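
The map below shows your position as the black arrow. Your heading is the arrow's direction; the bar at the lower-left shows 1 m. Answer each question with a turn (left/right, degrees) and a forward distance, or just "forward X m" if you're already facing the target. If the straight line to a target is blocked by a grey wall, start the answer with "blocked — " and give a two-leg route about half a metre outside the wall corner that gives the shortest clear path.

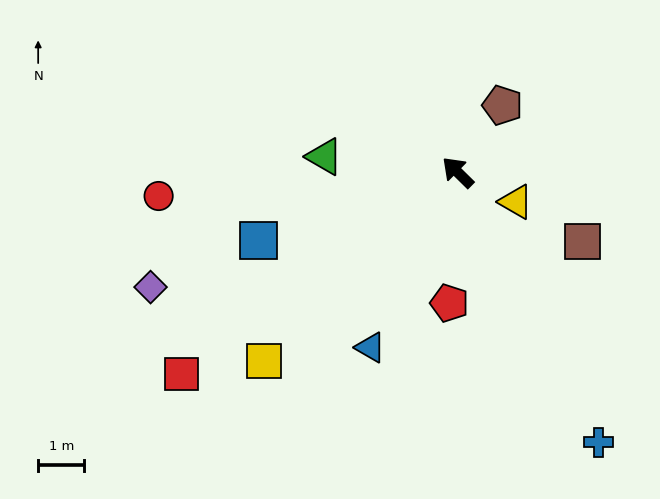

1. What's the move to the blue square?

turn left 63°, forward 4.6 m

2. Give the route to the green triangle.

turn left 38°, forward 2.9 m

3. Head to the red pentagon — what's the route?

turn left 131°, forward 2.8 m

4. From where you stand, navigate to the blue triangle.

turn left 108°, forward 4.2 m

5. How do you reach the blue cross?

turn left 162°, forward 6.6 m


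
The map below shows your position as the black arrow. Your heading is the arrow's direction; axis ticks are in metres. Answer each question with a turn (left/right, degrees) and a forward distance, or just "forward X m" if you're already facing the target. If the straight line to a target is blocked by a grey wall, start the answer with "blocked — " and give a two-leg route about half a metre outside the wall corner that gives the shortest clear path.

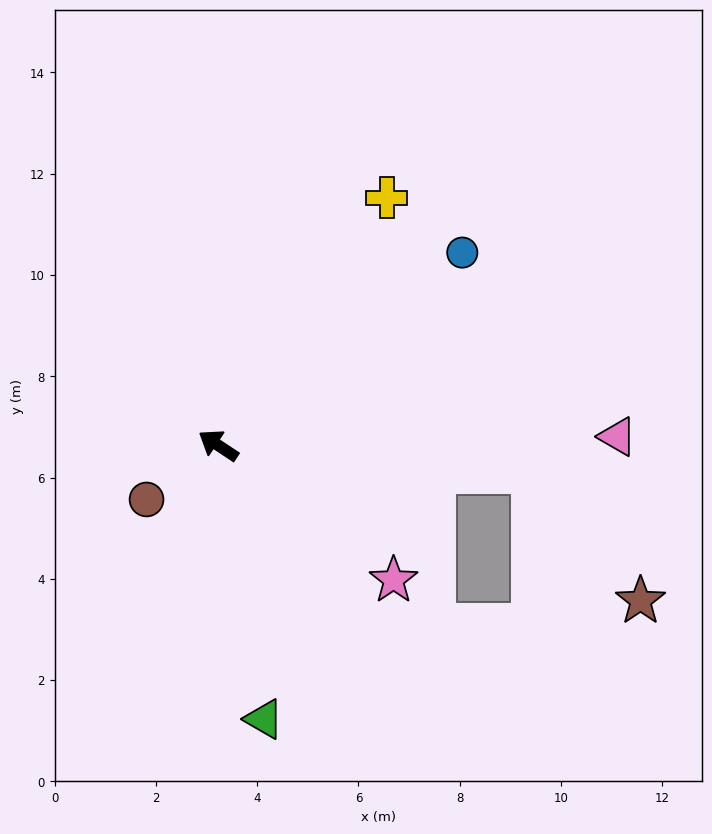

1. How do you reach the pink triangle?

turn right 145°, forward 7.9 m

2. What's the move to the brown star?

blocked — turn right 151°, forward 6.2 m, then turn right 46°, forward 3.3 m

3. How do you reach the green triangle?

turn left 133°, forward 5.5 m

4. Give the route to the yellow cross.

turn right 91°, forward 5.9 m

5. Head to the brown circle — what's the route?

turn left 71°, forward 1.8 m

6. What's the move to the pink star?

turn left 176°, forward 4.4 m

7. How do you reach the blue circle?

turn right 108°, forward 6.1 m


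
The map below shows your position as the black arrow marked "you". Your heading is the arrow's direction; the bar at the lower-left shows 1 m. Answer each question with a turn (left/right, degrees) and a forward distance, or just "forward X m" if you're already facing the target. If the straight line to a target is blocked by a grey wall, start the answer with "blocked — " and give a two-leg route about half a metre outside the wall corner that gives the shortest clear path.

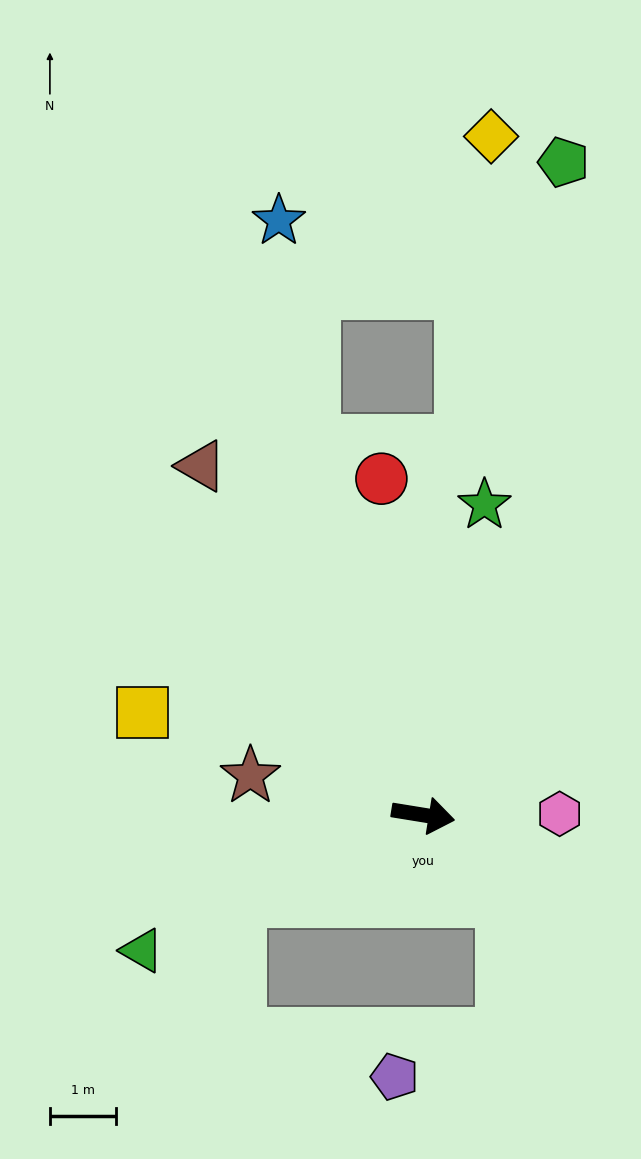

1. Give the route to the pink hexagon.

turn left 10°, forward 2.1 m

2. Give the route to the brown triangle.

turn left 132°, forward 6.2 m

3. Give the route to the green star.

turn left 88°, forward 4.8 m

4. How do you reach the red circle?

turn left 106°, forward 5.1 m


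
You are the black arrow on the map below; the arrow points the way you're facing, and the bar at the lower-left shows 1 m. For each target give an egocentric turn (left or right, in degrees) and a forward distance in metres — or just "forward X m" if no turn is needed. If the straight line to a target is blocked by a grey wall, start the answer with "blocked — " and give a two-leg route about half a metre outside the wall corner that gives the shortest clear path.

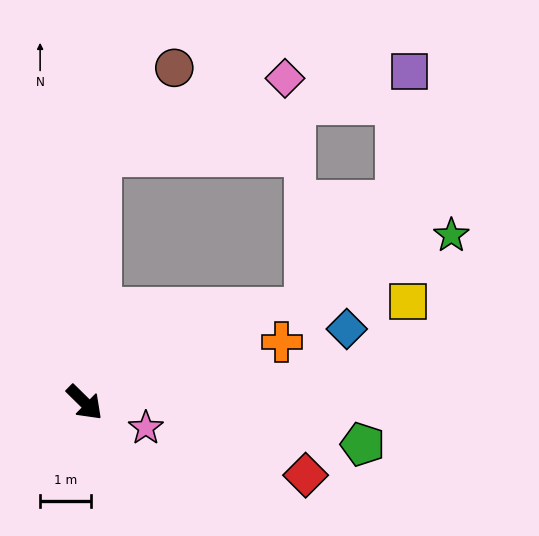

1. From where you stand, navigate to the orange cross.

turn left 62°, forward 4.0 m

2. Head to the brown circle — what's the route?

blocked — turn left 131°, forward 4.9 m, then turn right 37°, forward 2.3 m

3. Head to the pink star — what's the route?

turn left 22°, forward 1.3 m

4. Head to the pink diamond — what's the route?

blocked — turn left 131°, forward 4.9 m, then turn right 64°, forward 3.9 m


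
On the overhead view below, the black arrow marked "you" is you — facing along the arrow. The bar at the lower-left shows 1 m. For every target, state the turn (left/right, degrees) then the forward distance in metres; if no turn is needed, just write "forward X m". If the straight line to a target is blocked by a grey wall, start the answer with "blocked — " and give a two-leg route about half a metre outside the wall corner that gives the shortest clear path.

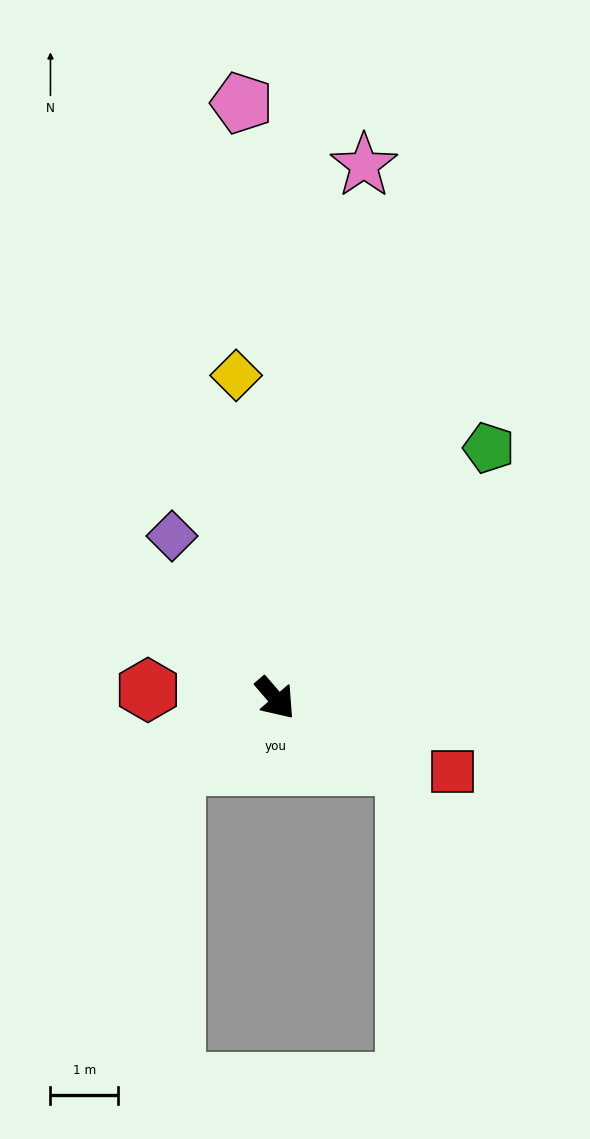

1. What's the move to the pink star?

turn left 130°, forward 7.9 m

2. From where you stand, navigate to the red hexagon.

turn right 134°, forward 1.9 m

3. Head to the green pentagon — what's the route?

turn left 99°, forward 4.8 m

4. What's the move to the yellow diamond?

turn left 146°, forward 4.8 m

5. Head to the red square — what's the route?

turn left 27°, forward 2.8 m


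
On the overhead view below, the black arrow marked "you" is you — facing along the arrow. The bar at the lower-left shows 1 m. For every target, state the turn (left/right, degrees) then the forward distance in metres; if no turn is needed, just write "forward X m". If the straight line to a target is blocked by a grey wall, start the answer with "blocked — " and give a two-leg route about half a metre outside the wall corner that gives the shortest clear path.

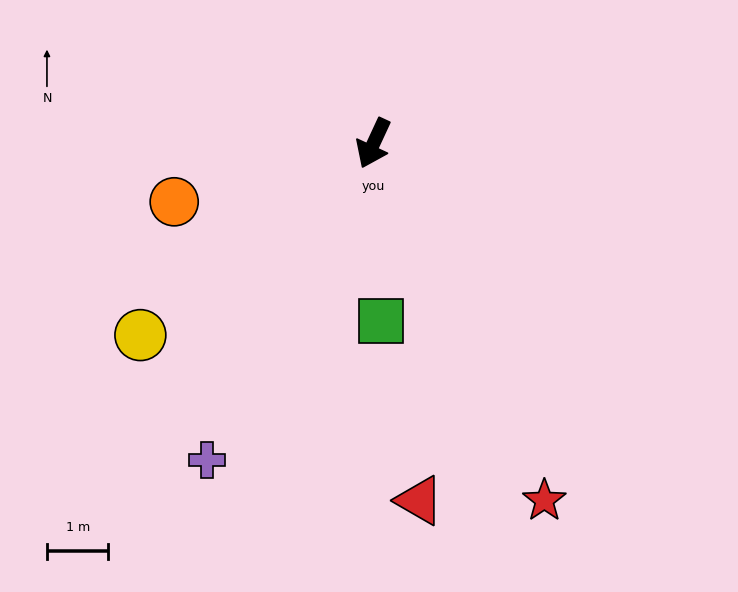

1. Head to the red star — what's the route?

turn left 50°, forward 6.4 m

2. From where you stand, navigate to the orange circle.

turn right 49°, forward 3.4 m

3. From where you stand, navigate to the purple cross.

turn right 3°, forward 5.8 m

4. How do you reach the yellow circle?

turn right 26°, forward 4.9 m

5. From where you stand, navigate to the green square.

turn left 27°, forward 2.9 m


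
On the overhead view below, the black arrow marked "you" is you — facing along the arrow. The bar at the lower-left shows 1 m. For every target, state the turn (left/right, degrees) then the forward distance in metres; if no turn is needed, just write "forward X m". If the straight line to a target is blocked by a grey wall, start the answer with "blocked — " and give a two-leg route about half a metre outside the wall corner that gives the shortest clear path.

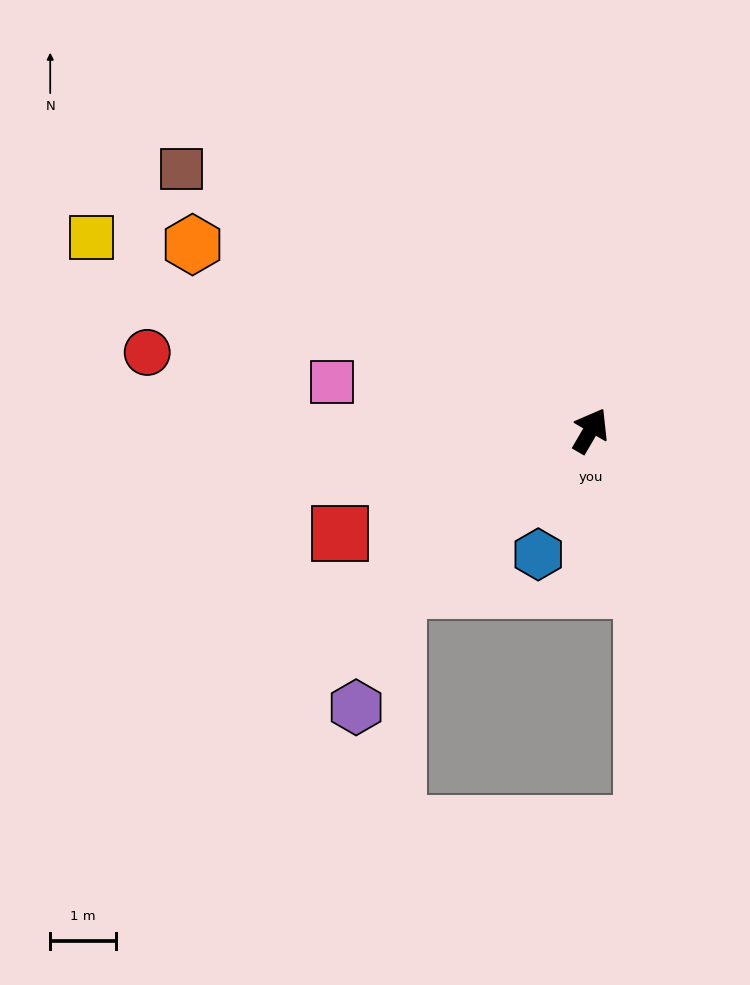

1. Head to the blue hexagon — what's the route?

turn right 173°, forward 2.0 m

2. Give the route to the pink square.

turn left 110°, forward 4.0 m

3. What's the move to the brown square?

turn left 88°, forward 7.4 m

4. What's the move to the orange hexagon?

turn left 95°, forward 6.7 m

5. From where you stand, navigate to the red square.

turn left 143°, forward 4.1 m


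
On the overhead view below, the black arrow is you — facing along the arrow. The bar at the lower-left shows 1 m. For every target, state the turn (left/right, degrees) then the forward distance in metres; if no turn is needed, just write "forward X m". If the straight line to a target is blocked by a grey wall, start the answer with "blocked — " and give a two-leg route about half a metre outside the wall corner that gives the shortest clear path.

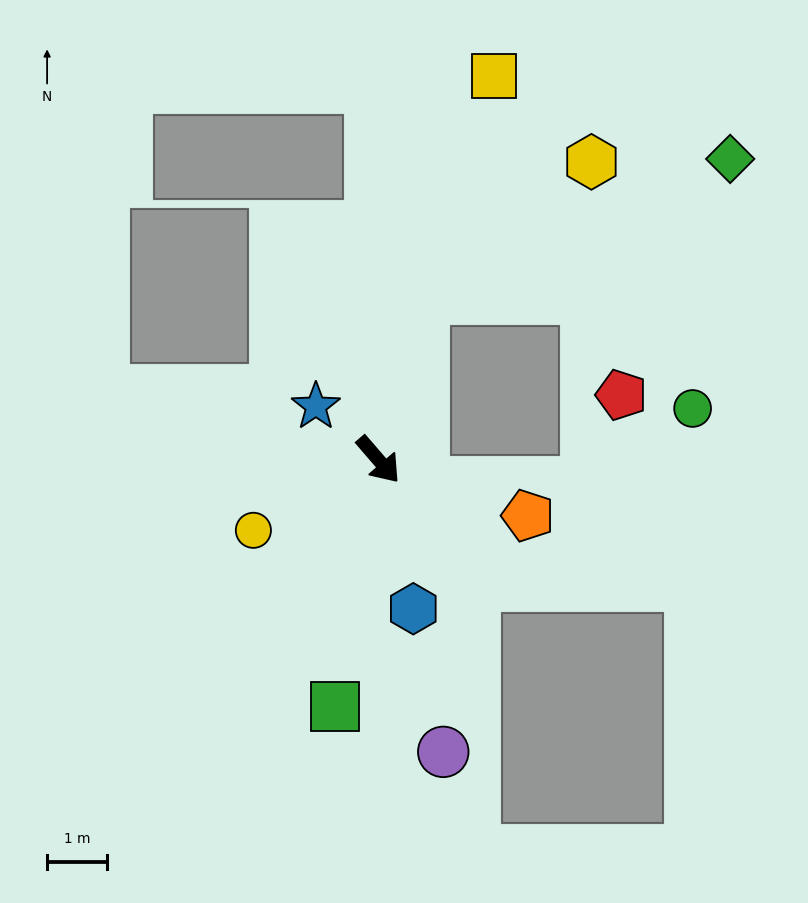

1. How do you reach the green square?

turn right 51°, forward 4.1 m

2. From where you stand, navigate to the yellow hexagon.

blocked — turn left 124°, forward 2.8 m, then turn right 36°, forward 3.6 m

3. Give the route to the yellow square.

turn left 122°, forward 6.6 m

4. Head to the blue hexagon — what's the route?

turn right 28°, forward 2.5 m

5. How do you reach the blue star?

turn right 171°, forward 1.4 m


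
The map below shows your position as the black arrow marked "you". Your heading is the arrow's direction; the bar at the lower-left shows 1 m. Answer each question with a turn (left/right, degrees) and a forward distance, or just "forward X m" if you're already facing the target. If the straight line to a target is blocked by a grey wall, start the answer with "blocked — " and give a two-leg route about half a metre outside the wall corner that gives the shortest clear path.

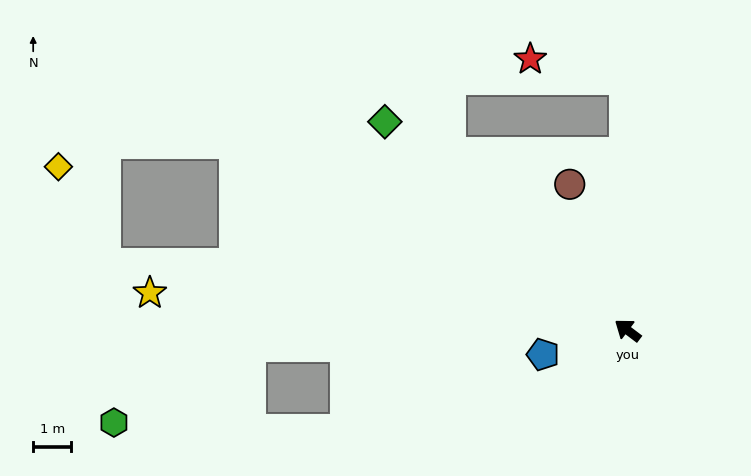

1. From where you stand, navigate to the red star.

blocked — turn right 52°, forward 6.6 m, then turn left 77°, forward 2.6 m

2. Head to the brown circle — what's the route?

turn right 31°, forward 4.1 m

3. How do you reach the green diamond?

turn right 4°, forward 8.4 m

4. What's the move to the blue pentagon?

turn left 53°, forward 2.3 m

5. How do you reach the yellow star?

turn left 33°, forward 12.6 m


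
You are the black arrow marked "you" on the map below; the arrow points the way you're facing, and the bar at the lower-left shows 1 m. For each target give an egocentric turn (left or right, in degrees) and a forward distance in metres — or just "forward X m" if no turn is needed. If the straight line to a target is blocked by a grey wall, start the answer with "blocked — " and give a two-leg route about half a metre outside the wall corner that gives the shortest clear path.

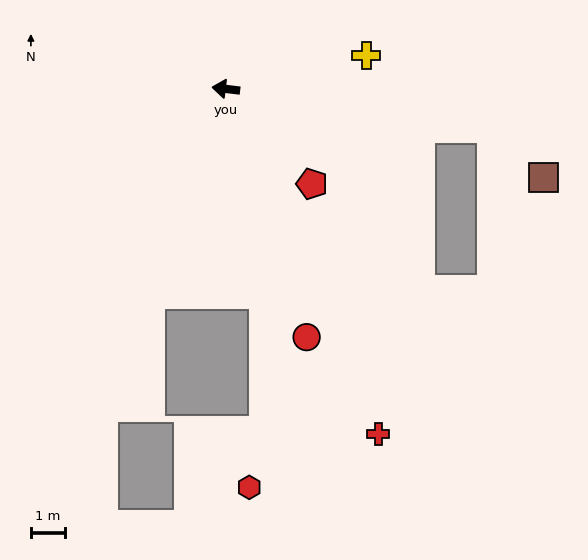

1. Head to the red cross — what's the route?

turn left 121°, forward 11.1 m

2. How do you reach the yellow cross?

turn right 160°, forward 4.2 m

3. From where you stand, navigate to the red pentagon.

turn left 139°, forward 3.8 m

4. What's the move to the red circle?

turn left 115°, forward 7.7 m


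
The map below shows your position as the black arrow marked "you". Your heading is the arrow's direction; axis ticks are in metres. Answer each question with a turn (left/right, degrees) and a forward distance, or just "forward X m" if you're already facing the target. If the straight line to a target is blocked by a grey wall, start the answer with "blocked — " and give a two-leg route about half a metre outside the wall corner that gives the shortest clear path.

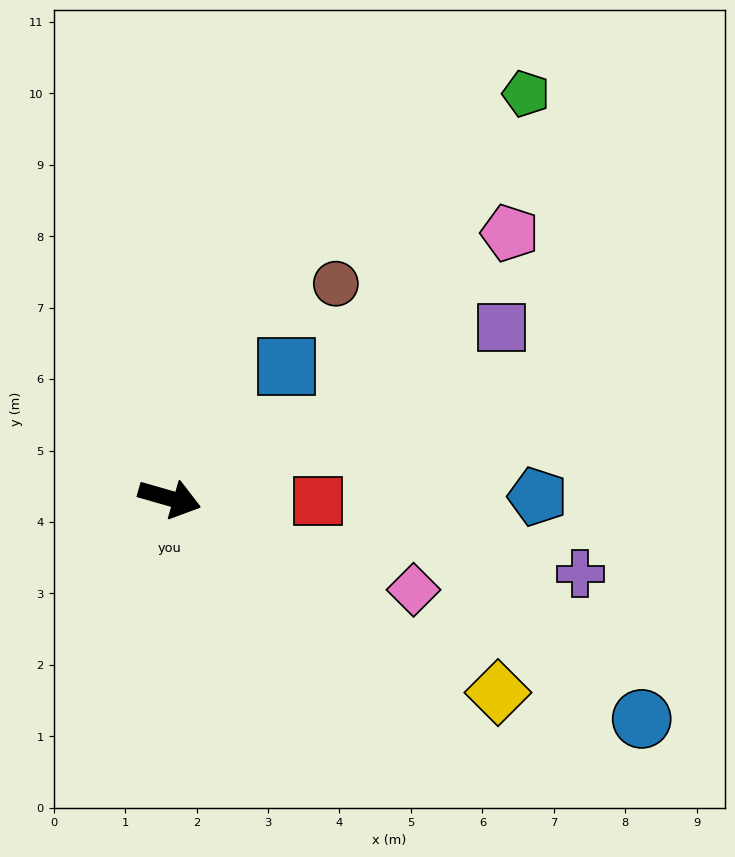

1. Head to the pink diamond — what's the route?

turn right 5°, forward 3.6 m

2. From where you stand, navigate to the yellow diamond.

turn right 15°, forward 5.3 m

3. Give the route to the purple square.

turn left 43°, forward 5.2 m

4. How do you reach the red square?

turn left 15°, forward 2.1 m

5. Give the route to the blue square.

turn left 64°, forward 2.5 m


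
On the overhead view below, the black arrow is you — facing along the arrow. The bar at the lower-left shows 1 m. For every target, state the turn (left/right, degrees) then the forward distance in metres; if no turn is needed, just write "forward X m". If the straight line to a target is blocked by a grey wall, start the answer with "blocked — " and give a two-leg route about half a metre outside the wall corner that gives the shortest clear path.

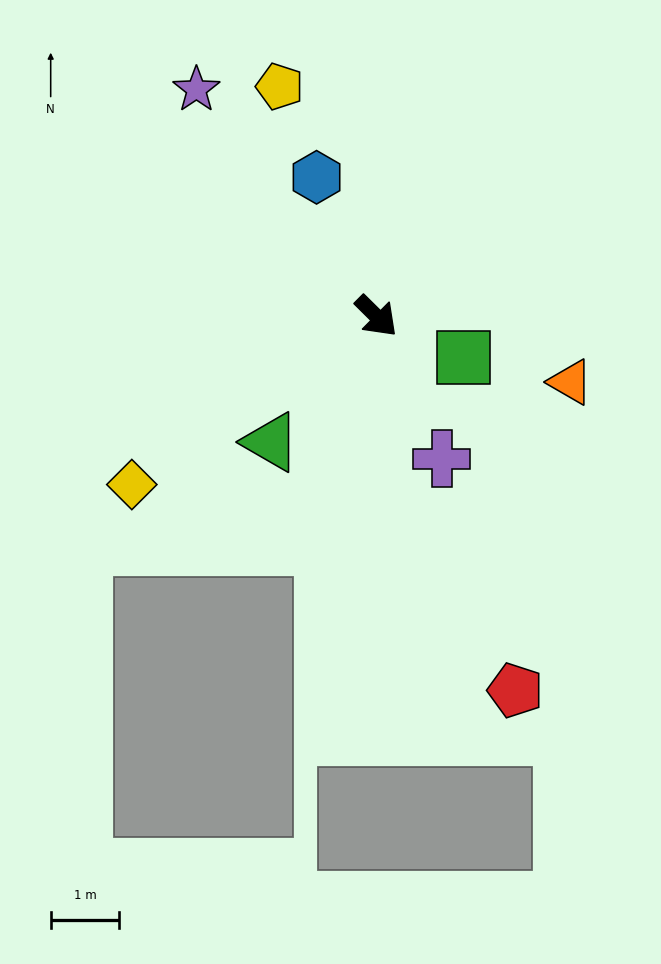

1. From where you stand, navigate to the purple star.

turn left 173°, forward 4.2 m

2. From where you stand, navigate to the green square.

turn left 19°, forward 1.4 m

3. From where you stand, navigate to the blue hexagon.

turn left 158°, forward 2.2 m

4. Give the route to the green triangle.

turn right 85°, forward 2.4 m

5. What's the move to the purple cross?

turn right 21°, forward 2.3 m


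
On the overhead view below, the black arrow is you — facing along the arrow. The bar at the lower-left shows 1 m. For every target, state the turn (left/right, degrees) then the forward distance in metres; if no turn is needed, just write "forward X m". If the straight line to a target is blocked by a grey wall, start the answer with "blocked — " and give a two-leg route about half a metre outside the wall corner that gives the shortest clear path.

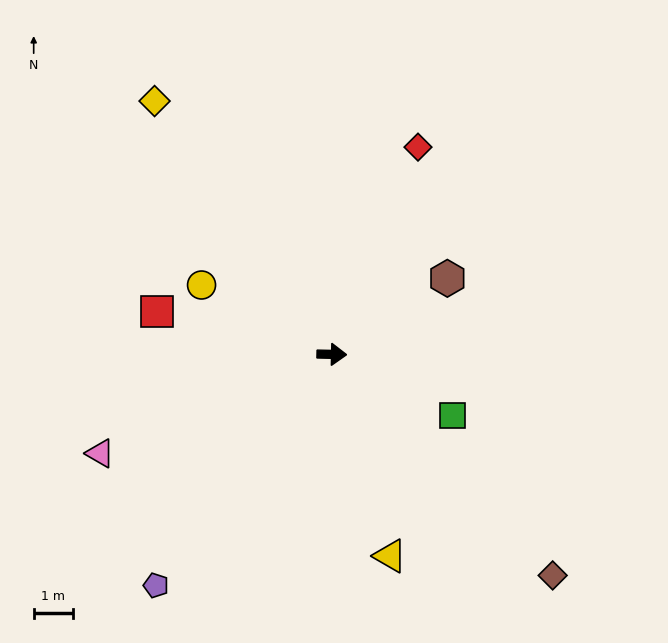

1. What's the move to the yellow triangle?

turn right 73°, forward 5.3 m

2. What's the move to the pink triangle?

turn right 156°, forward 6.4 m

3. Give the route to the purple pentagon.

turn right 126°, forward 7.3 m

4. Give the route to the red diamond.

turn left 69°, forward 5.7 m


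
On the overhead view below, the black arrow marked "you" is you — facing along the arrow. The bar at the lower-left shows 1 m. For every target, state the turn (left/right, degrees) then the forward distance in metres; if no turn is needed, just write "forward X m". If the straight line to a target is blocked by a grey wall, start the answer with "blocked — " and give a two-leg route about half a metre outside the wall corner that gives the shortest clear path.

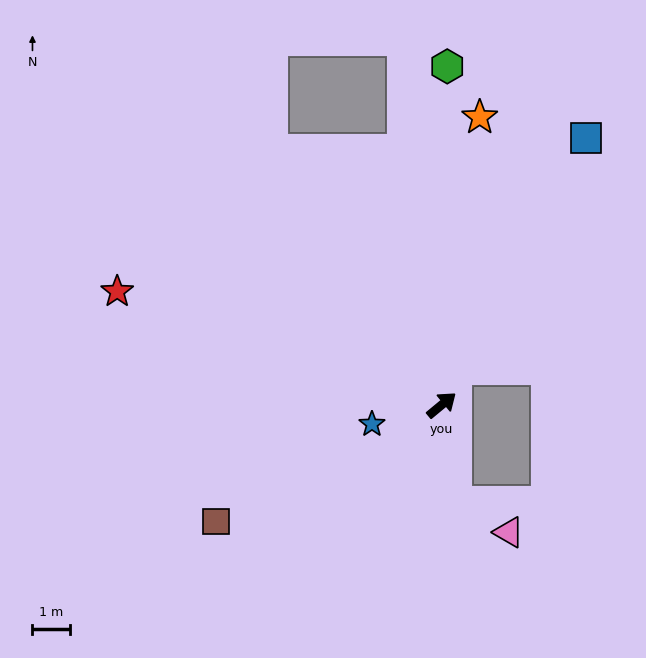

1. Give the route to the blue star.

turn left 156°, forward 1.9 m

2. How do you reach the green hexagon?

turn left 49°, forward 9.1 m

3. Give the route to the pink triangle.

blocked — turn right 121°, forward 2.6 m, then turn left 52°, forward 1.6 m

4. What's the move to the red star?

turn left 121°, forward 9.2 m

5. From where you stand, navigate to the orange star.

turn left 43°, forward 7.8 m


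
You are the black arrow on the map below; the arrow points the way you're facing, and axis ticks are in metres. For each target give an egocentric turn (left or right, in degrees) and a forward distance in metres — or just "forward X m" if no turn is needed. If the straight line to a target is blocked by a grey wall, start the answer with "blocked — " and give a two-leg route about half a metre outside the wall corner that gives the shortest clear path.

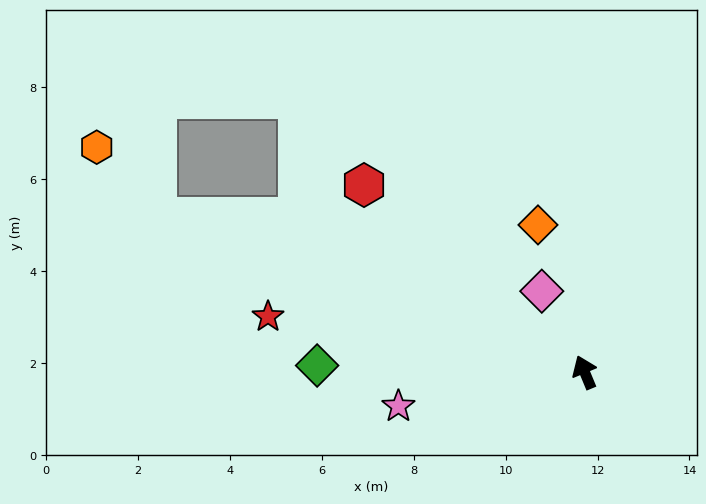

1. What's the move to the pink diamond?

turn left 5°, forward 2.0 m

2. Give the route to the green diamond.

turn left 66°, forward 5.8 m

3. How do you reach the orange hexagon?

blocked — turn left 47°, forward 9.9 m, then turn right 28°, forward 2.0 m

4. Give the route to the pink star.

turn left 78°, forward 4.1 m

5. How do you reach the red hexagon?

turn left 27°, forward 6.3 m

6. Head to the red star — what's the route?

turn left 58°, forward 7.0 m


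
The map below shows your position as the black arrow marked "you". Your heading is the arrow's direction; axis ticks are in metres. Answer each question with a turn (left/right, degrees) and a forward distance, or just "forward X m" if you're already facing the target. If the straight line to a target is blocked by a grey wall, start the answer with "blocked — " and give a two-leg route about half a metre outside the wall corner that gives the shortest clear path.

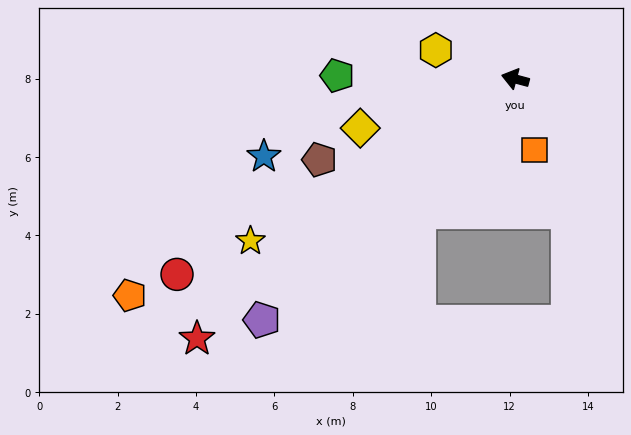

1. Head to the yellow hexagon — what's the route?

turn right 5°, forward 2.2 m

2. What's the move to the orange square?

turn left 120°, forward 1.9 m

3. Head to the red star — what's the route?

turn left 54°, forward 10.5 m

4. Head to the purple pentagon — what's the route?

turn left 59°, forward 8.9 m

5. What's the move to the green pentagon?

turn left 14°, forward 4.5 m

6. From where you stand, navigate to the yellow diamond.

turn left 33°, forward 4.1 m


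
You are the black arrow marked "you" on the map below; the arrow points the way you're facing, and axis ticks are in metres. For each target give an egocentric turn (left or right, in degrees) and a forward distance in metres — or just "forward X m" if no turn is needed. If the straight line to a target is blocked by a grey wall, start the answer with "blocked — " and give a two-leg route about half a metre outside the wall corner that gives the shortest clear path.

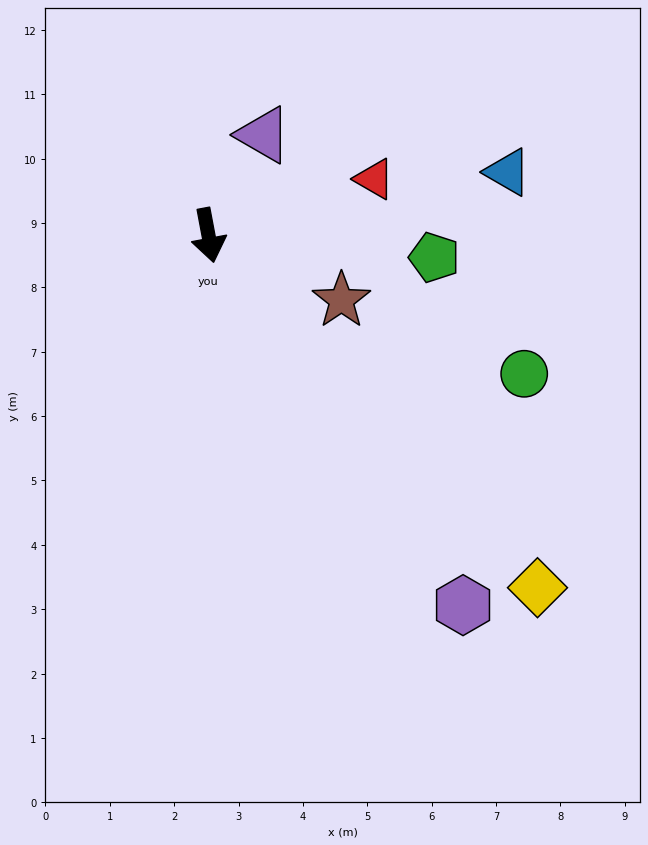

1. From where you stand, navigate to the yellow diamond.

turn left 32°, forward 7.5 m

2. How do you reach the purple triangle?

turn left 141°, forward 1.8 m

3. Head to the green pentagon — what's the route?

turn left 74°, forward 3.5 m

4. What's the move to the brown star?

turn left 53°, forward 2.3 m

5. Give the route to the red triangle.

turn left 98°, forward 2.7 m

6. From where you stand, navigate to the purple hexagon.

turn left 24°, forward 7.0 m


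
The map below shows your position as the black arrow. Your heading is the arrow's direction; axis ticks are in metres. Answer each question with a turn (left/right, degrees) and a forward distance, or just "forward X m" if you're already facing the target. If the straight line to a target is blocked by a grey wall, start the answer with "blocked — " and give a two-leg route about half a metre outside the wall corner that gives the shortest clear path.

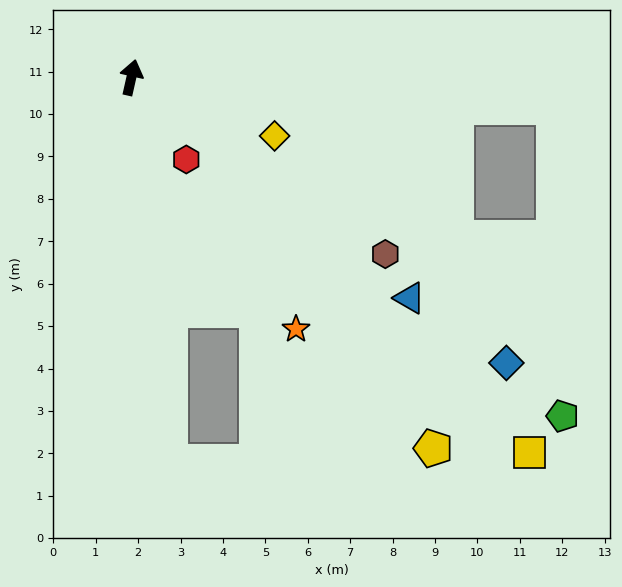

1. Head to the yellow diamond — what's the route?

turn right 100°, forward 3.6 m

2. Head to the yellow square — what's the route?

turn right 121°, forward 12.9 m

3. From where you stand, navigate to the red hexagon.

turn right 134°, forward 2.3 m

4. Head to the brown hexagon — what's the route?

turn right 112°, forward 7.3 m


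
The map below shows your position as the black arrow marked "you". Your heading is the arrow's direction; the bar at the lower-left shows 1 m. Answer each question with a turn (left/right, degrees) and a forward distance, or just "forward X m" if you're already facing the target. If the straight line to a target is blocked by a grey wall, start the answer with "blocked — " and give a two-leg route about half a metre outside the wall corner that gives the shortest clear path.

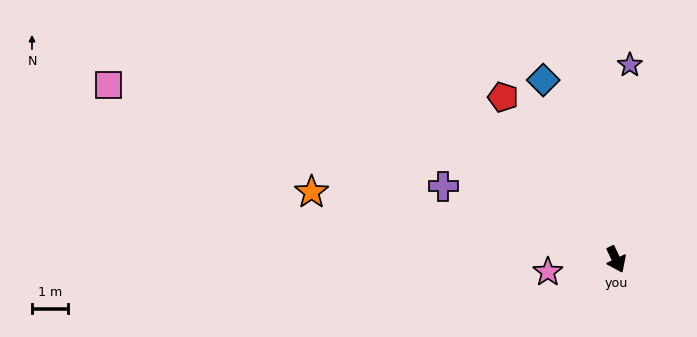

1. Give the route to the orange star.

turn right 128°, forward 8.6 m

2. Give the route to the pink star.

turn right 105°, forward 1.9 m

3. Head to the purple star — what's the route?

turn left 151°, forward 5.4 m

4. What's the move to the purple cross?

turn right 138°, forward 5.2 m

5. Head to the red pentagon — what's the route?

turn right 170°, forward 5.4 m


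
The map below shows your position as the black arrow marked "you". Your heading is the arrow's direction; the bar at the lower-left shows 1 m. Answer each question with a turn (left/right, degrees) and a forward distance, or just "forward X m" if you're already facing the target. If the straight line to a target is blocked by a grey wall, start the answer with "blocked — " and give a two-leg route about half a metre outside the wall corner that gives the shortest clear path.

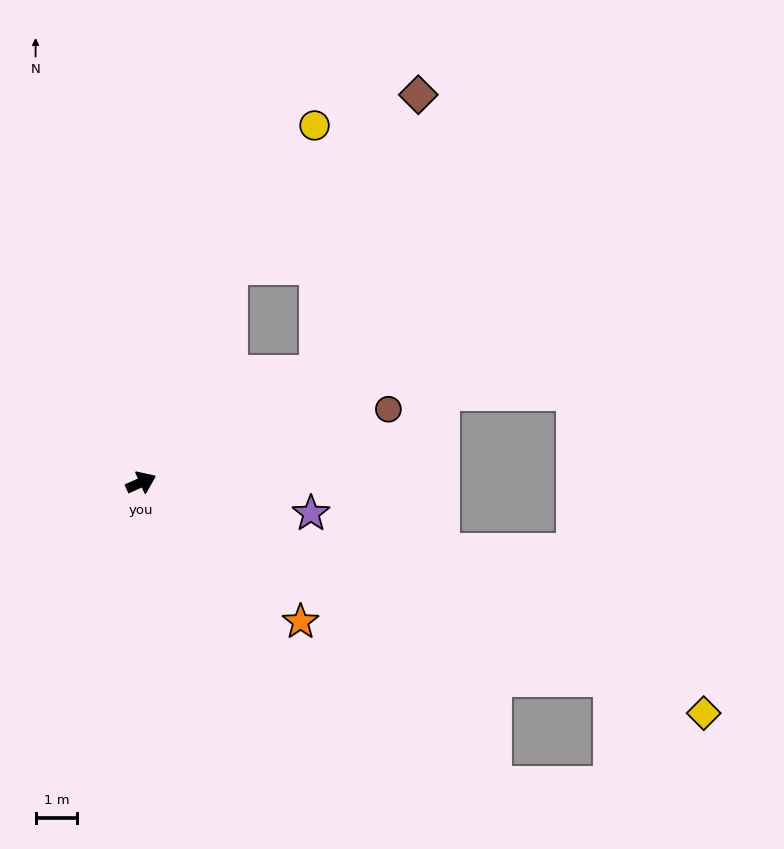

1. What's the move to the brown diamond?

blocked — turn left 44°, forward 5.6 m, then turn right 26°, forward 6.1 m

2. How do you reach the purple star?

turn right 34°, forward 4.1 m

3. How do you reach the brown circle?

turn right 8°, forward 6.2 m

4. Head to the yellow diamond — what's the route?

turn right 46°, forward 14.6 m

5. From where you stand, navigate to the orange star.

turn right 65°, forward 5.1 m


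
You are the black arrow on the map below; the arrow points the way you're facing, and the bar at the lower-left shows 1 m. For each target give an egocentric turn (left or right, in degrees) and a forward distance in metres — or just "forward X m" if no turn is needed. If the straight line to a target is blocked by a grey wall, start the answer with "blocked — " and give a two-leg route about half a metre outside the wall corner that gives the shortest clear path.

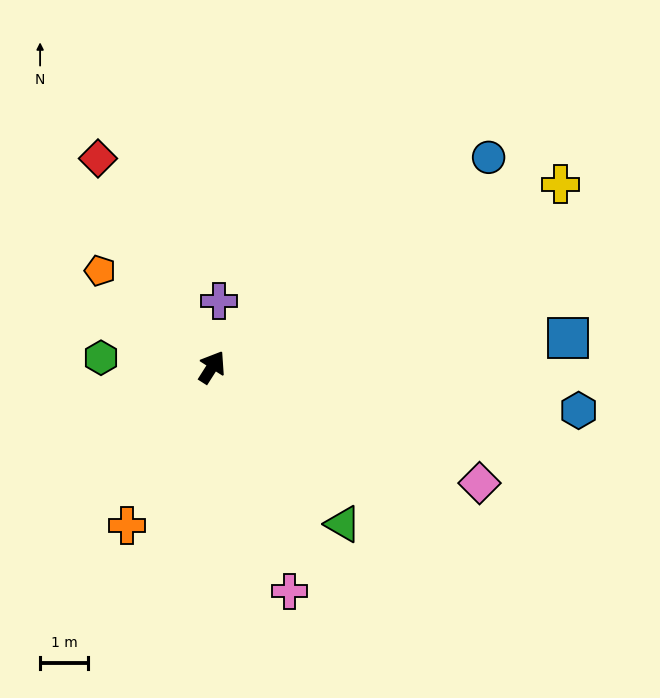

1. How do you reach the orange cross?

turn right 176°, forward 3.7 m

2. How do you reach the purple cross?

turn left 26°, forward 1.4 m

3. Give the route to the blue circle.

turn right 20°, forward 7.2 m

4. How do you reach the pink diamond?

turn right 81°, forward 6.0 m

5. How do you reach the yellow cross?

turn right 30°, forward 8.1 m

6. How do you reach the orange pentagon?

turn left 82°, forward 3.1 m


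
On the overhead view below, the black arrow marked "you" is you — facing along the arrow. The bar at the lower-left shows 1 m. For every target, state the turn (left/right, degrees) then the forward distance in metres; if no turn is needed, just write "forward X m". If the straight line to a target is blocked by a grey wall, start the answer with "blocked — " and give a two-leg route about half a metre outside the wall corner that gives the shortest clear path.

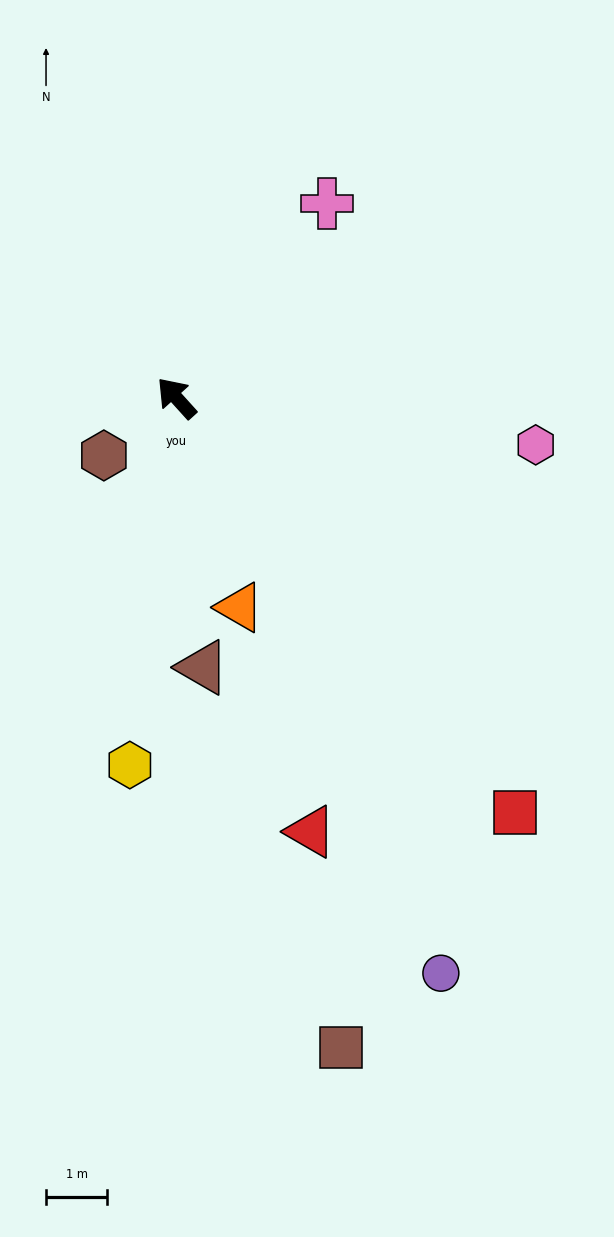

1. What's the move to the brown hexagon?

turn left 86°, forward 1.5 m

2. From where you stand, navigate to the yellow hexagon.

turn left 131°, forward 6.0 m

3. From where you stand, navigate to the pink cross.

turn right 80°, forward 4.0 m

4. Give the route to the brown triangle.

turn left 143°, forward 4.4 m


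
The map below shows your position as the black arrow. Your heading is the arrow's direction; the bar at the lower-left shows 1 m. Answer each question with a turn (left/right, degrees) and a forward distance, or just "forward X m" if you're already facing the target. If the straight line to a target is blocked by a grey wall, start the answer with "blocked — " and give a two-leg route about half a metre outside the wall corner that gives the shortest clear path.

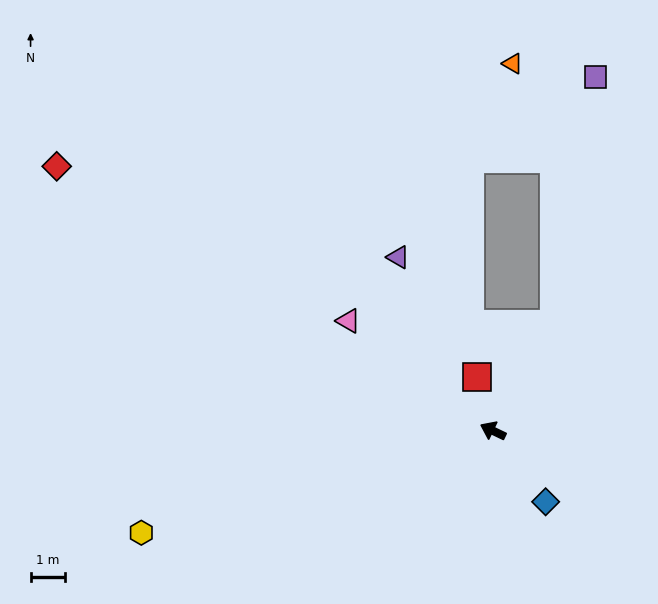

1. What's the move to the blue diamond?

turn left 152°, forward 2.5 m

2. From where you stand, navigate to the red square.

turn right 48°, forward 1.6 m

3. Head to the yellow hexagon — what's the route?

turn left 42°, forward 10.5 m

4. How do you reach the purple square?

blocked — turn right 95°, forward 3.5 m, then turn left 21°, forward 7.2 m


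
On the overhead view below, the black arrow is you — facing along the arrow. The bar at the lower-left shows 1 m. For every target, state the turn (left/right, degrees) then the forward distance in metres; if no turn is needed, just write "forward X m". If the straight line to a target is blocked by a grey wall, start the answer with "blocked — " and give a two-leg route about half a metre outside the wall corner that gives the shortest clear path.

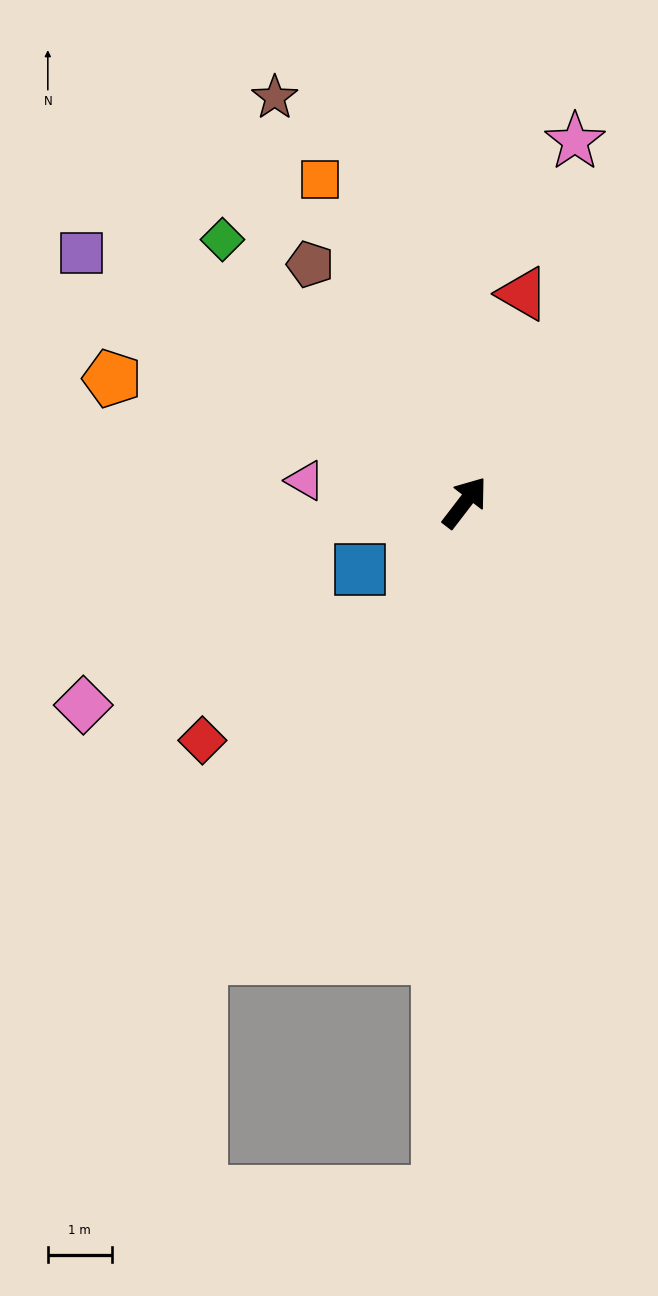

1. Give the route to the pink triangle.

turn left 120°, forward 2.5 m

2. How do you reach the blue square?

turn left 160°, forward 1.9 m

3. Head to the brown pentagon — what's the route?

turn left 70°, forward 4.4 m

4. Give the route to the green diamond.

turn left 80°, forward 5.6 m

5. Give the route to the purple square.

turn left 94°, forward 7.2 m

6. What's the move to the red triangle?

turn left 22°, forward 3.4 m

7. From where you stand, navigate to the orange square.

turn left 62°, forward 5.5 m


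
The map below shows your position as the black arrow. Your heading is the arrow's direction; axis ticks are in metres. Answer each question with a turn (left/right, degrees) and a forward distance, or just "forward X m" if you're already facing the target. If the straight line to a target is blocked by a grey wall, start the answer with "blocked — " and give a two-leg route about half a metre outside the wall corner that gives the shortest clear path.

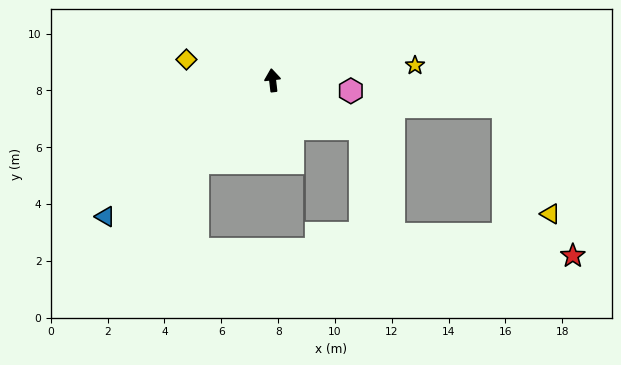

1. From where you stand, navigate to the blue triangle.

turn left 123°, forward 7.6 m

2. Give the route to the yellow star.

turn right 91°, forward 5.0 m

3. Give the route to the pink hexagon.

turn right 104°, forward 2.8 m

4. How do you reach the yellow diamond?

turn left 70°, forward 3.1 m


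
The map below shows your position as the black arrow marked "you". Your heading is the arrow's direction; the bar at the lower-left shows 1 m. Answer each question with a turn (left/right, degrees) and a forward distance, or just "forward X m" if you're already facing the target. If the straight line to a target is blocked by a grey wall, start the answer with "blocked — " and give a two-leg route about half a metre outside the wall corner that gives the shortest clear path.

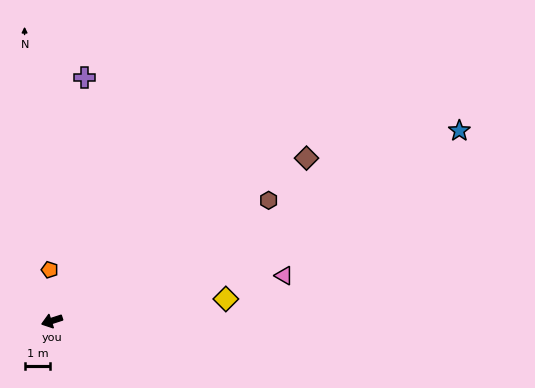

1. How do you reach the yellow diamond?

turn left 169°, forward 6.8 m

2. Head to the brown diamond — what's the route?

turn right 165°, forward 11.7 m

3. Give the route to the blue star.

turn right 173°, forward 17.3 m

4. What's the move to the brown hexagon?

turn right 169°, forward 9.6 m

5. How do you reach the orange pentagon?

turn right 105°, forward 2.0 m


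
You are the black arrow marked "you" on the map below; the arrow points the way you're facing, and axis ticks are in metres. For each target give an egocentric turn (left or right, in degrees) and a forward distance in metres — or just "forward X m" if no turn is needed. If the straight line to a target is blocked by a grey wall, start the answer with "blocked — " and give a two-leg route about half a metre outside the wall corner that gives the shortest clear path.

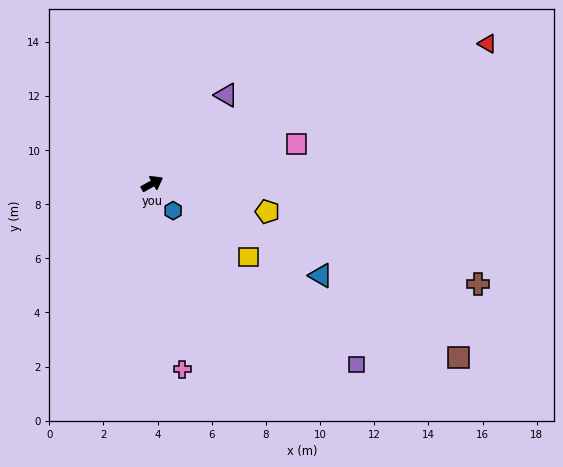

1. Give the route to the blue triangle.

turn right 58°, forward 7.1 m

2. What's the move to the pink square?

turn right 14°, forward 5.5 m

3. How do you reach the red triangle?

turn right 7°, forward 13.4 m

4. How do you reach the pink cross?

turn right 110°, forward 7.0 m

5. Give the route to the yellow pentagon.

turn right 43°, forward 4.4 m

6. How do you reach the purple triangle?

turn left 21°, forward 4.3 m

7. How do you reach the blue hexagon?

turn right 81°, forward 1.3 m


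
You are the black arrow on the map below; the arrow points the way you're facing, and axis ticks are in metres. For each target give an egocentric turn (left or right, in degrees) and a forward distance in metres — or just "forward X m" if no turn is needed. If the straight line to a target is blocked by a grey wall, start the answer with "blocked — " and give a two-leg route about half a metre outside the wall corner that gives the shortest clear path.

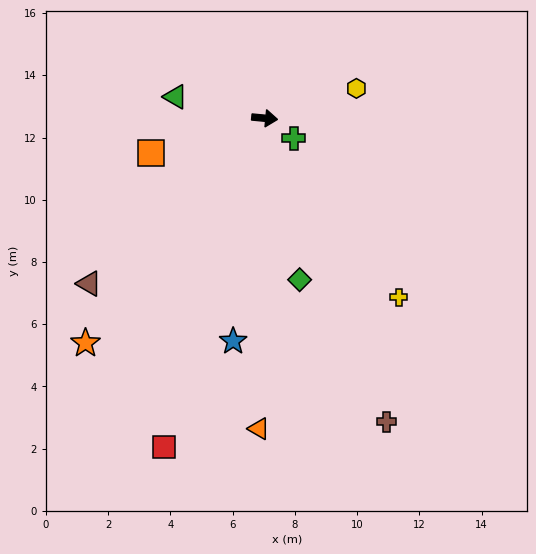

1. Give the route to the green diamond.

turn right 72°, forward 5.3 m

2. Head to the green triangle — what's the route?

turn left 172°, forward 2.9 m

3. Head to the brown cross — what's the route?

turn right 63°, forward 10.5 m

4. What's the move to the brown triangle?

turn right 131°, forward 7.8 m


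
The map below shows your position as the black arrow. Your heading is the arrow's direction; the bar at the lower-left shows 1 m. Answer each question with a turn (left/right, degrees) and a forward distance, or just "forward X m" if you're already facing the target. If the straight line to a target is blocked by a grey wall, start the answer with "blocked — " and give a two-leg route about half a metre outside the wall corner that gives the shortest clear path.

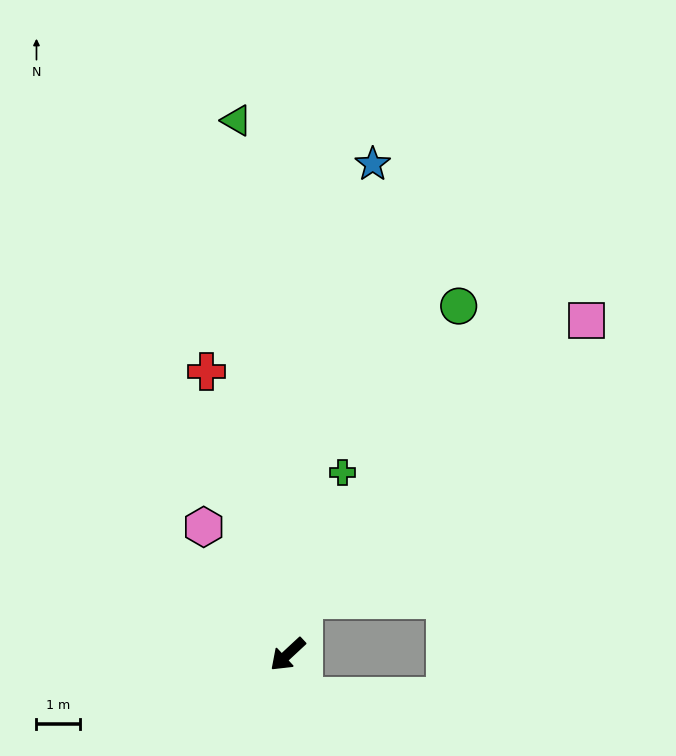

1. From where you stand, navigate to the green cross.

turn right 150°, forward 4.3 m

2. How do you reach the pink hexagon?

turn right 99°, forward 3.5 m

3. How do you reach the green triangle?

turn right 127°, forward 12.2 m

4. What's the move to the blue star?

turn right 143°, forward 11.3 m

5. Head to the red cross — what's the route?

turn right 117°, forward 6.7 m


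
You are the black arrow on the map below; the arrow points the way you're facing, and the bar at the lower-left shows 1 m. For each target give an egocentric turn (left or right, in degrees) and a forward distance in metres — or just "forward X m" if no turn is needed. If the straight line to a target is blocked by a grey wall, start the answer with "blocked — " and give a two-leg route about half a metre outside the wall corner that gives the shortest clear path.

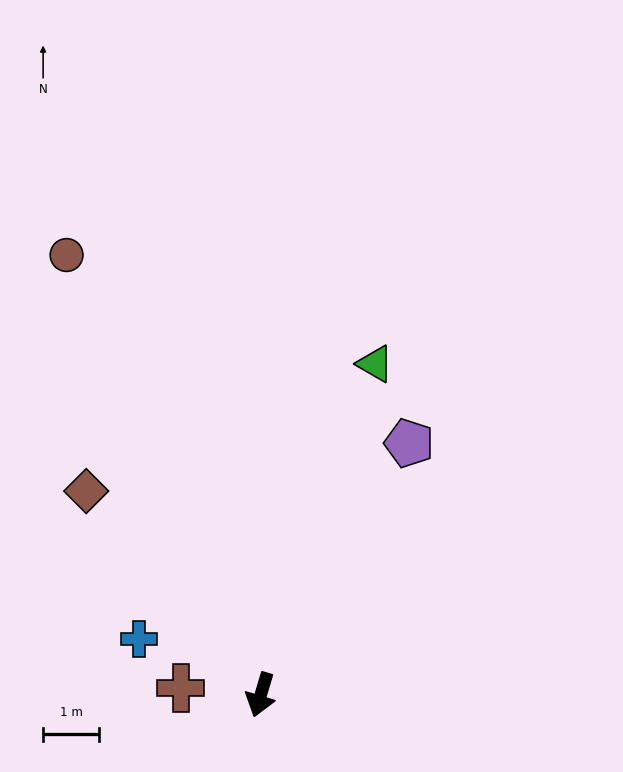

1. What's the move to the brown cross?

turn right 78°, forward 1.4 m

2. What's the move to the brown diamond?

turn right 123°, forward 4.8 m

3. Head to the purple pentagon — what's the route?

turn left 166°, forward 5.2 m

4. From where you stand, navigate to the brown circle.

turn right 139°, forward 8.6 m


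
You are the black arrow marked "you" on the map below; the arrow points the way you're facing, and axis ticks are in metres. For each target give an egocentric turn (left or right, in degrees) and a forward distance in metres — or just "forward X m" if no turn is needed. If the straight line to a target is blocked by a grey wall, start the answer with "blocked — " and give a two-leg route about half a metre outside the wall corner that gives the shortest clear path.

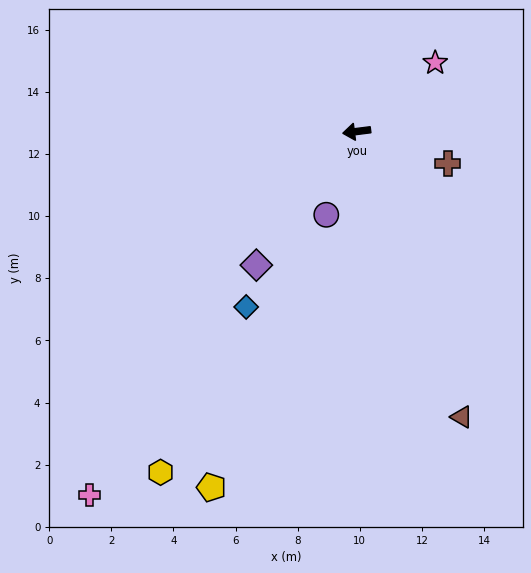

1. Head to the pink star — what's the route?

turn right 146°, forward 3.4 m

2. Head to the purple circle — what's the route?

turn left 63°, forward 2.9 m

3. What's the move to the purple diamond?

turn left 46°, forward 5.4 m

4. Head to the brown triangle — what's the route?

turn left 103°, forward 9.8 m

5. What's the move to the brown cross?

turn left 153°, forward 3.1 m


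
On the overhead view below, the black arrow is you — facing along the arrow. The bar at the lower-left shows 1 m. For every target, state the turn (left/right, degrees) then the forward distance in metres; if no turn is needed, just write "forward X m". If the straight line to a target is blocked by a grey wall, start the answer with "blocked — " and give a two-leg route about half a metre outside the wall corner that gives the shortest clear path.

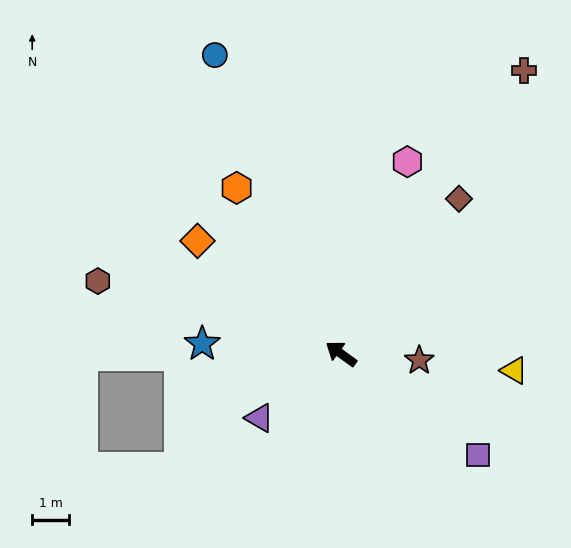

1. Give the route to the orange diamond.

turn right 2°, forward 4.9 m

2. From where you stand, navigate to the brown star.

turn right 149°, forward 2.1 m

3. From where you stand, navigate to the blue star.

turn left 32°, forward 3.7 m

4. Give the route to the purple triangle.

turn left 74°, forward 2.8 m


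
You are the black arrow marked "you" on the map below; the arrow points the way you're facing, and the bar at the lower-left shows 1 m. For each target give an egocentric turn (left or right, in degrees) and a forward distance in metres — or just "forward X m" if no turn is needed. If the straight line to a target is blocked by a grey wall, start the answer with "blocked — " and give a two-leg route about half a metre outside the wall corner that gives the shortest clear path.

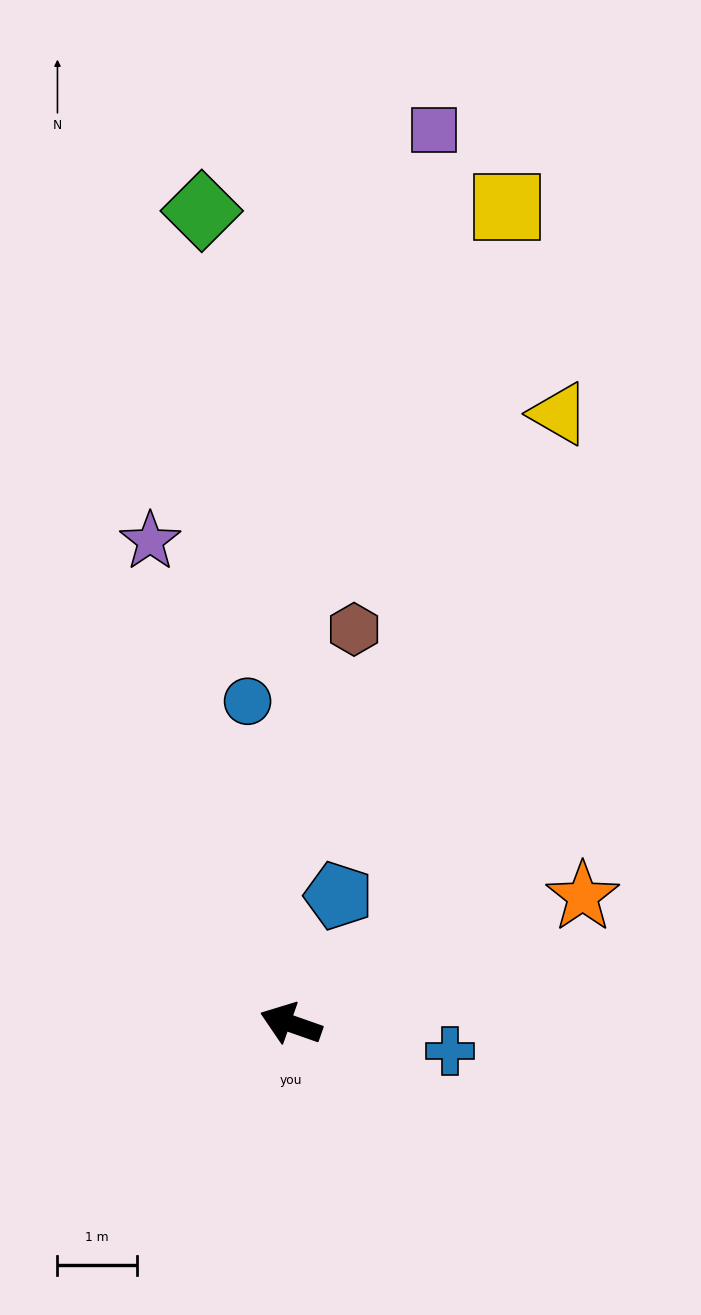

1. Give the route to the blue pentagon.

turn right 91°, forward 1.7 m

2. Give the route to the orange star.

turn right 137°, forward 4.0 m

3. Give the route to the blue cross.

turn right 170°, forward 2.0 m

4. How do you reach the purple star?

turn right 54°, forward 6.3 m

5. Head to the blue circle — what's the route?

turn right 63°, forward 4.1 m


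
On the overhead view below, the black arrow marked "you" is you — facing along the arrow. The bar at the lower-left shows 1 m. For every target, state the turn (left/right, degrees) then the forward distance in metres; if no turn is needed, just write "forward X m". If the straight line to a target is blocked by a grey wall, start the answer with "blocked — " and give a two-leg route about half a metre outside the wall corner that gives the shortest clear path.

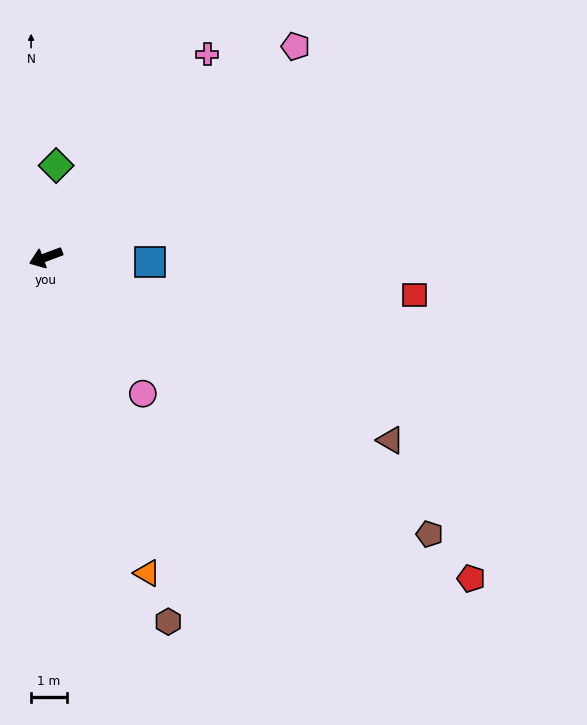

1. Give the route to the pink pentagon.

turn right 160°, forward 9.1 m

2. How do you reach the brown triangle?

turn left 132°, forward 10.9 m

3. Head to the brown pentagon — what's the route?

turn left 124°, forward 13.2 m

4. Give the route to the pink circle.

turn left 105°, forward 4.7 m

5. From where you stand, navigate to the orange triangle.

turn left 87°, forward 9.3 m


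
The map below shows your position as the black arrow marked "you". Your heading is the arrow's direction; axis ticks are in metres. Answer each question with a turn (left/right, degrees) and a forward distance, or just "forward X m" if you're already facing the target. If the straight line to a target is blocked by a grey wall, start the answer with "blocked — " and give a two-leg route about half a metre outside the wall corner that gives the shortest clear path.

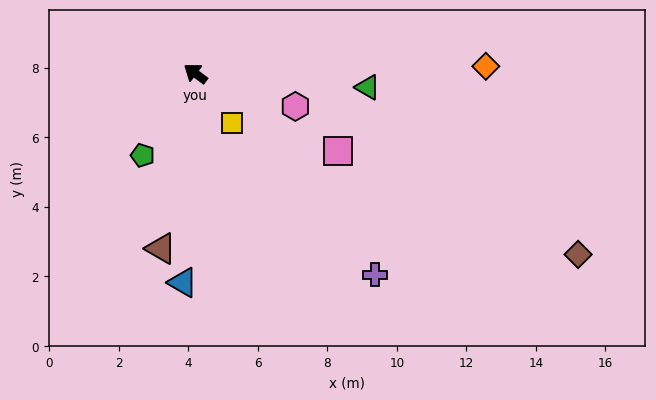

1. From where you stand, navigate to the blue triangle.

turn left 123°, forward 6.0 m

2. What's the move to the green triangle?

turn right 148°, forward 5.0 m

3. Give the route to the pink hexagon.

turn right 162°, forward 3.0 m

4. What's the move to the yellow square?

turn left 163°, forward 1.8 m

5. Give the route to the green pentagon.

turn left 94°, forward 2.8 m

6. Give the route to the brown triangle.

turn left 115°, forward 5.1 m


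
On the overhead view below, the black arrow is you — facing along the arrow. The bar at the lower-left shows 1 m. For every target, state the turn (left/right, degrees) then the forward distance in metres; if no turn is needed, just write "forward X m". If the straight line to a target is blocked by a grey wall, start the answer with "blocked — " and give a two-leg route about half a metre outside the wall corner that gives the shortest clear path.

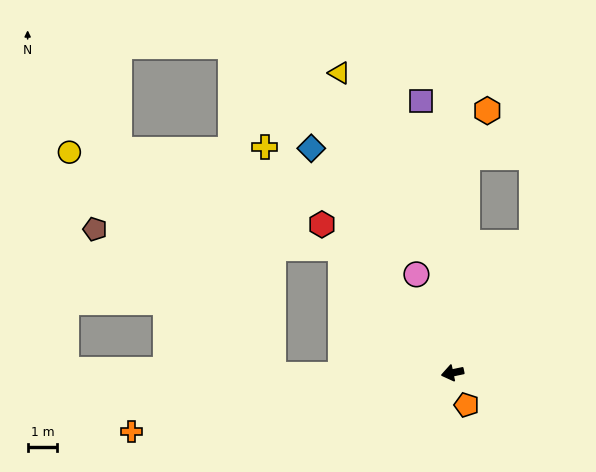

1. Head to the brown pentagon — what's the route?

blocked — turn right 11°, forward 6.0 m, then turn right 40°, forward 7.7 m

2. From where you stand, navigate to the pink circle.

turn right 82°, forward 3.5 m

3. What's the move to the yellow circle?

blocked — turn right 11°, forward 6.0 m, then turn right 48°, forward 10.2 m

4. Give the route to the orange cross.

forward 11.0 m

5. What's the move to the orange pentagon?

turn left 102°, forward 1.2 m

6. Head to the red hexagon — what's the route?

turn right 61°, forward 6.6 m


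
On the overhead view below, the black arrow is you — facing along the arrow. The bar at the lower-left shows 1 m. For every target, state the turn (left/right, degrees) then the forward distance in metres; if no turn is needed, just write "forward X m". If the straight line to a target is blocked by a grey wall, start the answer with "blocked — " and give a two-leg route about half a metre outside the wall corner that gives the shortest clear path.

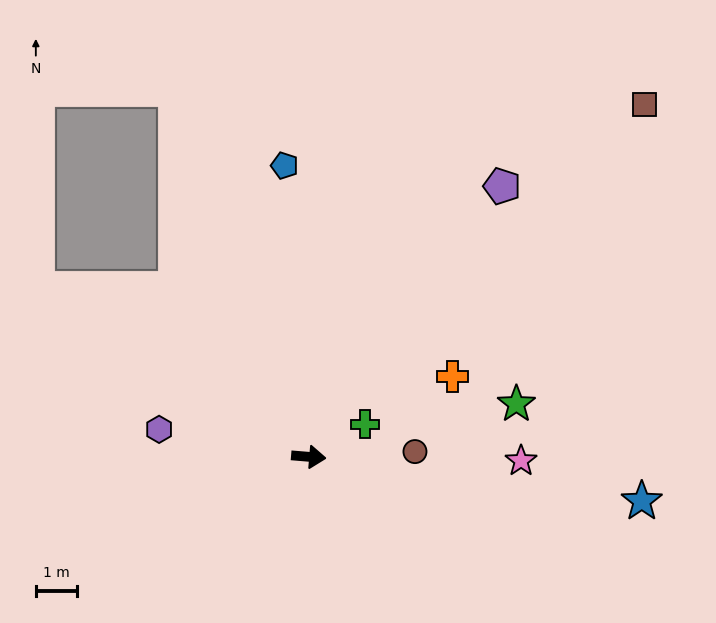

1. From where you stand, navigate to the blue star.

turn right 3°, forward 8.1 m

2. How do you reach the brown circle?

turn left 8°, forward 2.6 m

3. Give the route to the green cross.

turn left 35°, forward 1.6 m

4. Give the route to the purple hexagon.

turn left 174°, forward 3.7 m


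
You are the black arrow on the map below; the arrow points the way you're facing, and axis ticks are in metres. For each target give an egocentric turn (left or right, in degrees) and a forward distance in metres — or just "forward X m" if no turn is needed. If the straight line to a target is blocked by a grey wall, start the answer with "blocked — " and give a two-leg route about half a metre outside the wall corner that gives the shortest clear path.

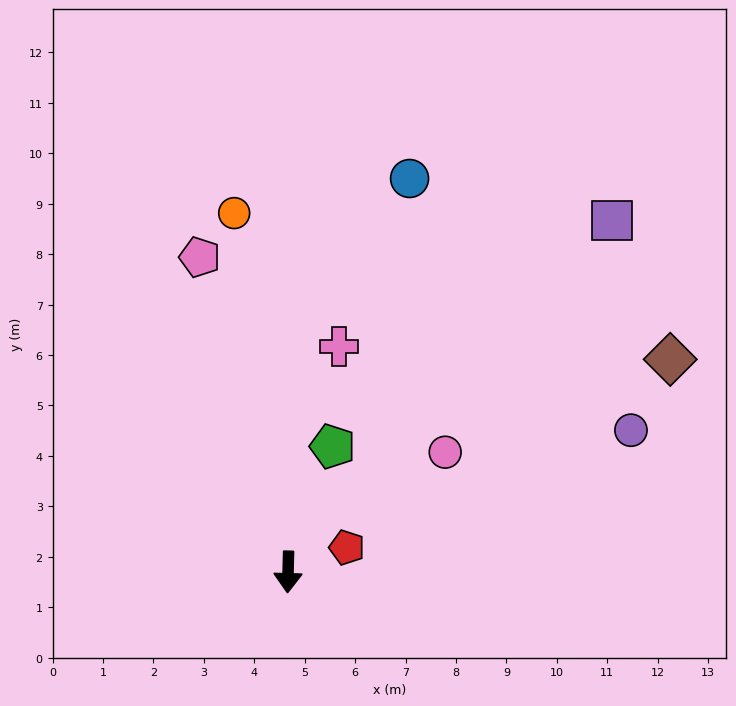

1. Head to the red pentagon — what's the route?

turn left 114°, forward 1.3 m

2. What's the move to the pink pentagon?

turn right 163°, forward 6.5 m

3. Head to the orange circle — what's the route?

turn right 170°, forward 7.2 m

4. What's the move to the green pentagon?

turn left 162°, forward 2.6 m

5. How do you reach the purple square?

turn left 139°, forward 9.5 m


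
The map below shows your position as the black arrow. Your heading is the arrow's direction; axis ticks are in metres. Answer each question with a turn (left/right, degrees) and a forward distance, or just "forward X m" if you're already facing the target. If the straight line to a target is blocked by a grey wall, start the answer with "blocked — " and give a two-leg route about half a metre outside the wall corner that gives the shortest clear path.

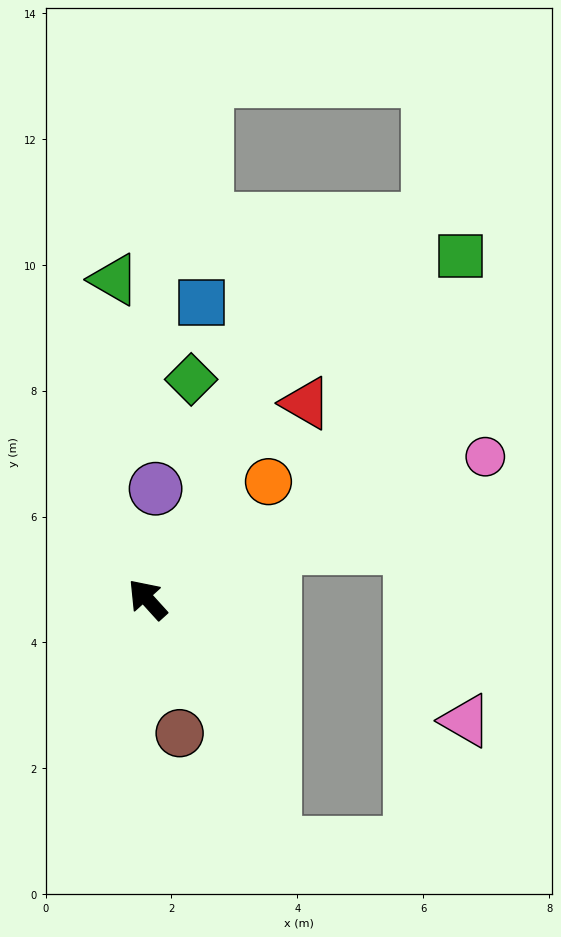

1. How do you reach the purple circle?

turn right 46°, forward 1.8 m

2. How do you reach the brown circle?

turn left 151°, forward 2.2 m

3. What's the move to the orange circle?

turn right 88°, forward 2.7 m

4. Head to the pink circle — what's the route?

turn right 109°, forward 5.8 m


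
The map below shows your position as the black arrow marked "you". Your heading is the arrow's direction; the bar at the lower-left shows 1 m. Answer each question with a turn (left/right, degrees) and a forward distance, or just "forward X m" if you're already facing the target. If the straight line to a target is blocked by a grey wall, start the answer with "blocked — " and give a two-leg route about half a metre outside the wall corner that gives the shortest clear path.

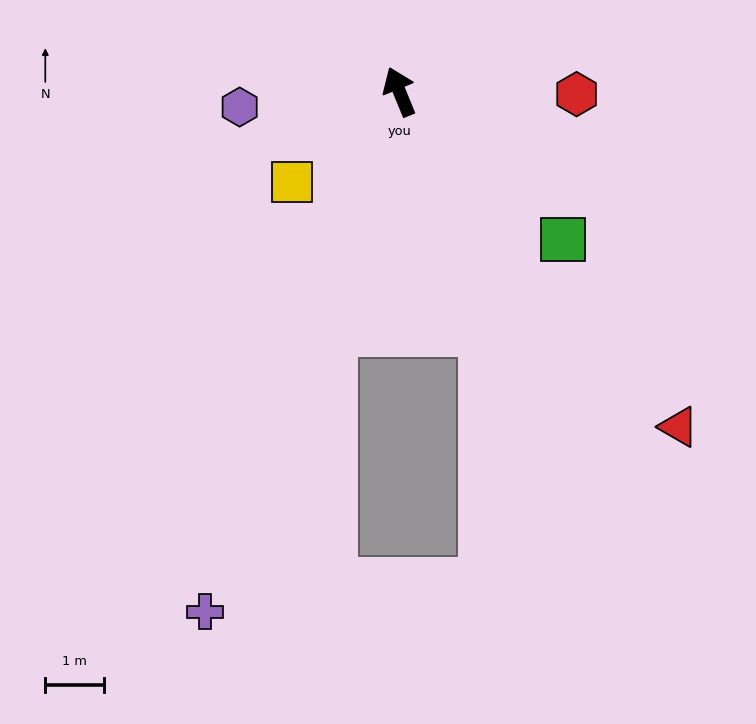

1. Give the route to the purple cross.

turn left 137°, forward 9.5 m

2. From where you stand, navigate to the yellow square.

turn left 108°, forward 2.4 m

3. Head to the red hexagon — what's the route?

turn right 113°, forward 3.0 m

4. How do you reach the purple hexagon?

turn left 73°, forward 2.8 m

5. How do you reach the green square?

turn right 154°, forward 3.8 m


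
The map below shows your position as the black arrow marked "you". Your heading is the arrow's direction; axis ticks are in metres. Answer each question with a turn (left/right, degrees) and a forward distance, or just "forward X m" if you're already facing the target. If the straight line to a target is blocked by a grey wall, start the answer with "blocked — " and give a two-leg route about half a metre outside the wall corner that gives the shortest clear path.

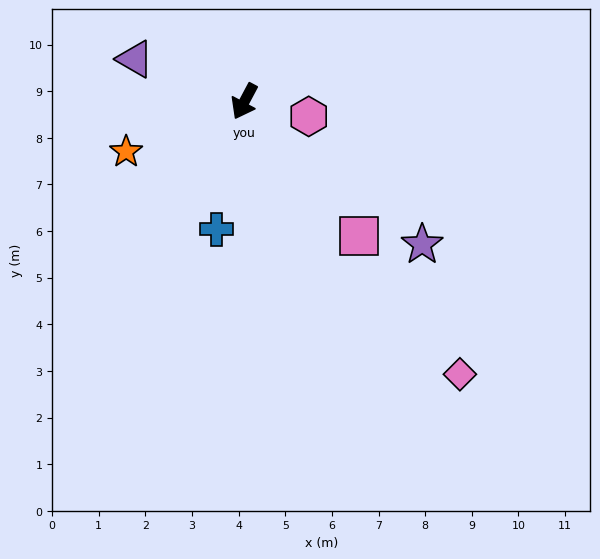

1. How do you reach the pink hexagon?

turn left 105°, forward 1.4 m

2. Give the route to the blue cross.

turn left 16°, forward 2.8 m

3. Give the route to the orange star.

turn right 39°, forward 2.8 m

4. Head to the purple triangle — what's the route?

turn right 83°, forward 2.5 m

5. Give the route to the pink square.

turn left 68°, forward 3.8 m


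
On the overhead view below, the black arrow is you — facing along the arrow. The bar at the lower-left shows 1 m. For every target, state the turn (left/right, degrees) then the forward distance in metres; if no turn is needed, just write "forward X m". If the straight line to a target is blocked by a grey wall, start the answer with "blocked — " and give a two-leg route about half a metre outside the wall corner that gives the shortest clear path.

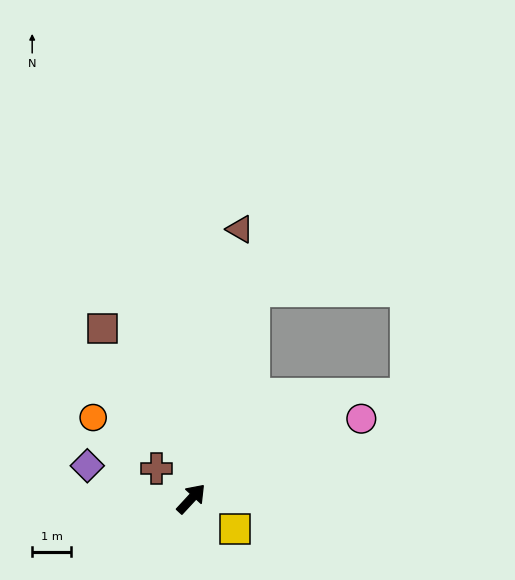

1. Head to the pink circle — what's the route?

turn right 22°, forward 4.9 m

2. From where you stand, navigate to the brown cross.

turn left 92°, forward 1.2 m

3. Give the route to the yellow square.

turn right 82°, forward 1.4 m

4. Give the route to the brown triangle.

turn left 32°, forward 7.1 m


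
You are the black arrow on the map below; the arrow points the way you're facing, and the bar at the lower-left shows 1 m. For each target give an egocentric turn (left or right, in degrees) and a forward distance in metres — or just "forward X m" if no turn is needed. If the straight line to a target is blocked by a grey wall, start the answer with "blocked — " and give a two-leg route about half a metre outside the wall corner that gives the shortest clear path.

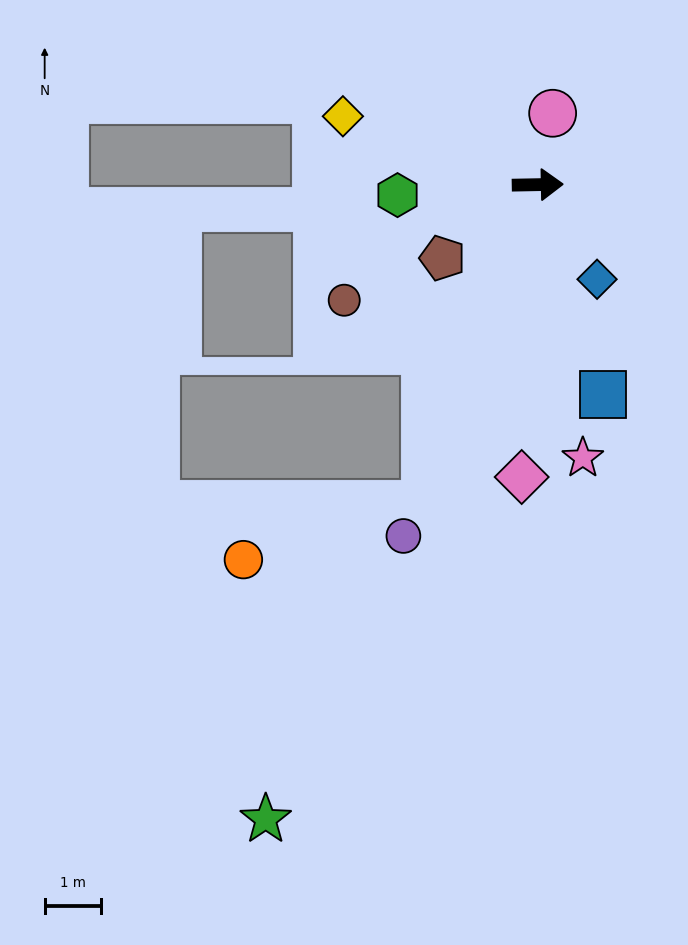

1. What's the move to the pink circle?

turn left 77°, forward 1.3 m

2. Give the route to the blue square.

turn right 74°, forward 3.9 m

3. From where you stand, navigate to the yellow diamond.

turn left 160°, forward 3.7 m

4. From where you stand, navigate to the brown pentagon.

turn right 143°, forward 2.1 m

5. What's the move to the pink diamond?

turn right 94°, forward 5.2 m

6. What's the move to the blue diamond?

turn right 59°, forward 2.0 m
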